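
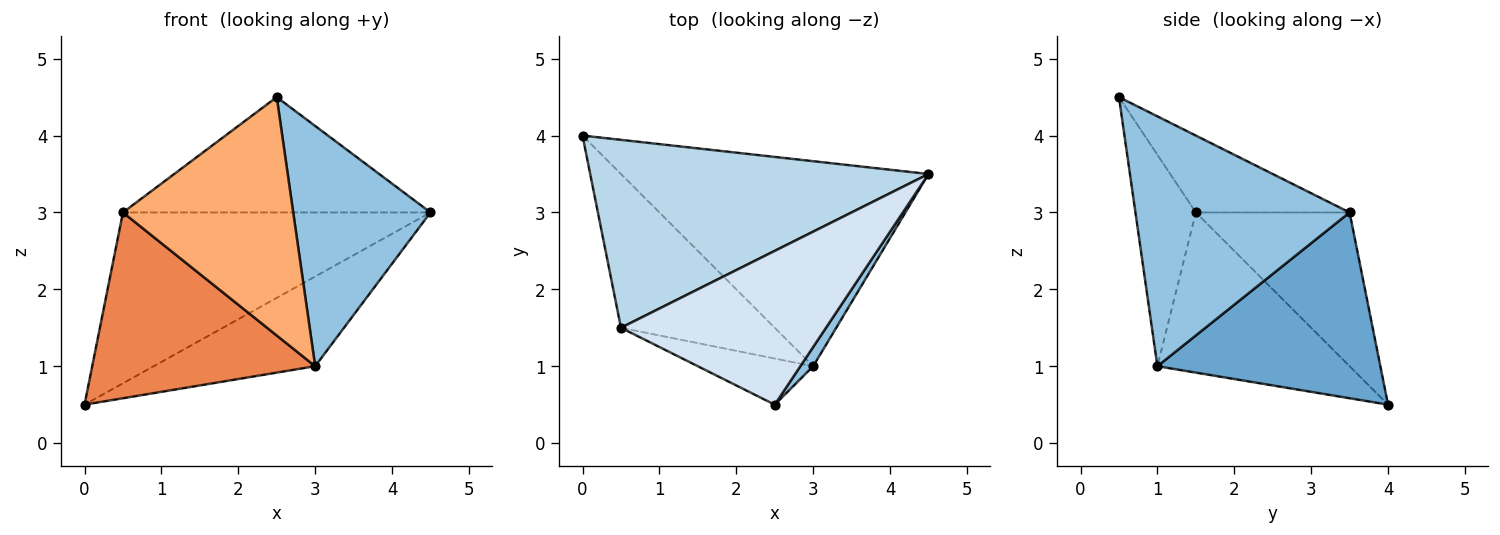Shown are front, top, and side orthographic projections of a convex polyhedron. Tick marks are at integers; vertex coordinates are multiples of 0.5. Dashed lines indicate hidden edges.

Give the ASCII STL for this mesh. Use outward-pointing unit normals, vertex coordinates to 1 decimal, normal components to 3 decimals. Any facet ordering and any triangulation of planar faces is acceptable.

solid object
 facet normal 0.484 0.351 -0.802
  outer loop
   vertex 3.0 1.0 1.0
   vertex 0.0 4.0 0.5
   vertex 4.5 3.5 3.0
  endloop
 endfacet
 facet normal 0.841 -0.539 0.043
  outer loop
   vertex 3.0 1.0 1.0
   vertex 4.5 3.5 3.0
   vertex 2.5 0.5 4.5
  endloop
 endfacet
 facet normal -0.319 0.638 0.701
  outer loop
   vertex 0.5 1.5 3.0
   vertex 4.5 3.5 3.0
   vertex 0.0 4.0 0.5
  endloop
 endfacet
 facet normal -0.287 0.575 0.766
  outer loop
   vertex 0.5 1.5 3.0
   vertex 2.5 0.5 4.5
   vertex 4.5 3.5 3.0
  endloop
 endfacet
 facet normal -0.553 -0.642 -0.531
  outer loop
   vertex 0.5 1.5 3.0
   vertex 0.0 4.0 0.5
   vertex 3.0 1.0 1.0
  endloop
 endfacet
 facet normal -0.329 -0.927 -0.179
  outer loop
   vertex 0.5 1.5 3.0
   vertex 3.0 1.0 1.0
   vertex 2.5 0.5 4.5
  endloop
 endfacet
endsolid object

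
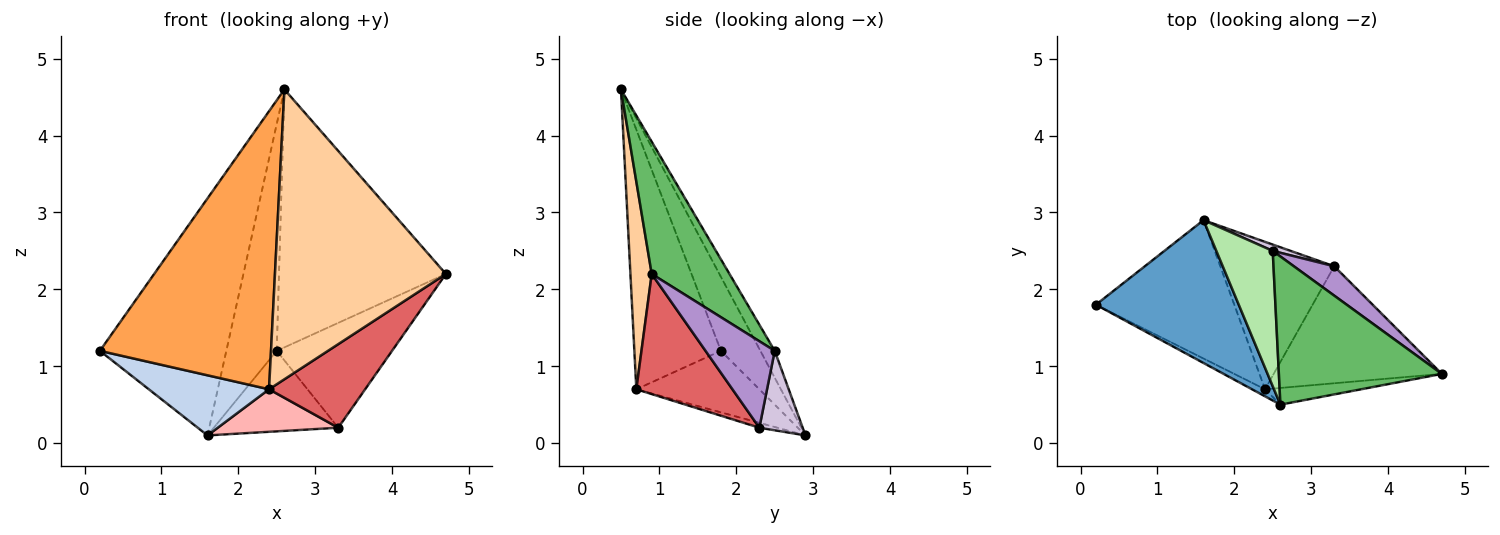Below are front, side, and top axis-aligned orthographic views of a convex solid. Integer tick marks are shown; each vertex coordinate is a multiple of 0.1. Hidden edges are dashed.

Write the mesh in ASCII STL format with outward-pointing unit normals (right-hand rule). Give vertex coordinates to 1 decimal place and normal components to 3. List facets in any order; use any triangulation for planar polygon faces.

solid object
 facet normal -0.258 0.827 0.499
  outer loop
   vertex 2.6 0.5 4.6
   vertex 1.6 2.9 0.1
   vertex 0.2 1.8 1.2
  endloop
 endfacet
 facet normal -0.377 -0.369 -0.849
  outer loop
   vertex 2.4 0.7 0.7
   vertex 0.2 1.8 1.2
   vertex 1.6 2.9 0.1
  endloop
 endfacet
 facet normal -0.451 -0.892 -0.023
  outer loop
   vertex 2.4 0.7 0.7
   vertex 2.6 0.5 4.6
   vertex 0.2 1.8 1.2
  endloop
 endfacet
 facet normal 0.123 -0.991 -0.057
  outer loop
   vertex 2.4 0.7 0.7
   vertex 4.7 0.9 2.2
   vertex 2.6 0.5 4.6
  endloop
 endfacet
 facet normal 0.375 0.804 0.462
  outer loop
   vertex 2.5 2.5 1.2
   vertex 2.6 0.5 4.6
   vertex 4.7 0.9 2.2
  endloop
 endfacet
 facet normal -0.238 0.834 0.498
  outer loop
   vertex 2.5 2.5 1.2
   vertex 1.6 2.9 0.1
   vertex 2.6 0.5 4.6
  endloop
 endfacet
 facet normal 0.503 -0.503 -0.704
  outer loop
   vertex 3.3 2.3 0.2
   vertex 4.7 0.9 2.2
   vertex 2.4 0.7 0.7
  endloop
 endfacet
 facet normal -0.041 -0.277 -0.960
  outer loop
   vertex 3.3 2.3 0.2
   vertex 2.4 0.7 0.7
   vertex 1.6 2.9 0.1
  endloop
 endfacet
 facet normal 0.500 0.834 0.233
  outer loop
   vertex 3.3 2.3 0.2
   vertex 2.5 2.5 1.2
   vertex 4.7 0.9 2.2
  endloop
 endfacet
 facet normal 0.328 0.942 0.074
  outer loop
   vertex 3.3 2.3 0.2
   vertex 1.6 2.9 0.1
   vertex 2.5 2.5 1.2
  endloop
 endfacet
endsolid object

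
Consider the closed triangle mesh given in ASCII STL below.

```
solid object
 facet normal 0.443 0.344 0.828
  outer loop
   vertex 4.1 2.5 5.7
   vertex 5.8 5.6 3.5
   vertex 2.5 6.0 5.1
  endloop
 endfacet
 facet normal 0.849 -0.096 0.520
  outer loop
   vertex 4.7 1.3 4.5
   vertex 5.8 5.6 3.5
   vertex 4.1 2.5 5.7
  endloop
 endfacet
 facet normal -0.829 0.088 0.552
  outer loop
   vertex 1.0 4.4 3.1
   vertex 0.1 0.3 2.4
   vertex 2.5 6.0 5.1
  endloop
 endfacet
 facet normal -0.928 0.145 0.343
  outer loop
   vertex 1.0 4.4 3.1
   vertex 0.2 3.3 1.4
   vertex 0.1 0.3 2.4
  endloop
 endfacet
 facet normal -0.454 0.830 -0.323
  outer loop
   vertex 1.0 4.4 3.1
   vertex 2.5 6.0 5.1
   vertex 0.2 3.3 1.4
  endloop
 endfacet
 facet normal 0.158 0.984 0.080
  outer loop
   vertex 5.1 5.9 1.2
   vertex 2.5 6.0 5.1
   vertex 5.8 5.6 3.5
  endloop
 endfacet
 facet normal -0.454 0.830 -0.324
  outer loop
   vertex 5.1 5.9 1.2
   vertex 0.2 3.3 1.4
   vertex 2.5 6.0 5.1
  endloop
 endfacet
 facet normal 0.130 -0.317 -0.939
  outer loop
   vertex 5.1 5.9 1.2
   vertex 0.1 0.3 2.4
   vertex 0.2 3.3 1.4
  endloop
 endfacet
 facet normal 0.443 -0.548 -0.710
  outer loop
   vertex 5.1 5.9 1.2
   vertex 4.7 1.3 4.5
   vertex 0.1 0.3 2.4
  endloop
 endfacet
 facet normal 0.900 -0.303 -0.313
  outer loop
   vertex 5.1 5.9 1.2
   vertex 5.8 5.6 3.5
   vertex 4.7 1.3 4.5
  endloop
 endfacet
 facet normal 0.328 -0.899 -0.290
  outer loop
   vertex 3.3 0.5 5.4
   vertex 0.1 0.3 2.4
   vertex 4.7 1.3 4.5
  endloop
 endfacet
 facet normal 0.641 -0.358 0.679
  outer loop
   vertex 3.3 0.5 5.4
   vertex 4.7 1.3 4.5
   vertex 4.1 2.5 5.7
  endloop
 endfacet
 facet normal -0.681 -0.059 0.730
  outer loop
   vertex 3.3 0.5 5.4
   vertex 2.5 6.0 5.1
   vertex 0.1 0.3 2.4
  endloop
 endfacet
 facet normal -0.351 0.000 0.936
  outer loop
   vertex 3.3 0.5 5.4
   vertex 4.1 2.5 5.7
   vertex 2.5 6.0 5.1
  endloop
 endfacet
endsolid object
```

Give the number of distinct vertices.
9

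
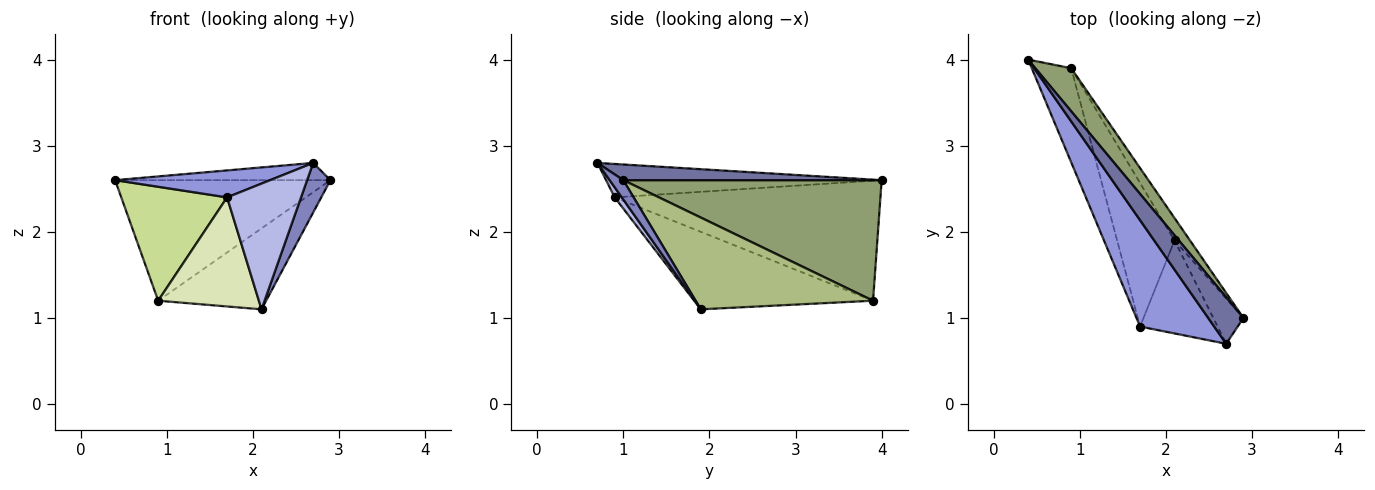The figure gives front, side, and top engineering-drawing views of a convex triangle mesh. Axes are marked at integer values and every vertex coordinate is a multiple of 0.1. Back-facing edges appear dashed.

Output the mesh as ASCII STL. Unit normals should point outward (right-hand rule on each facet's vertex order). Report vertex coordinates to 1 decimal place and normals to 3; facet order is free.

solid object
 facet normal 0.385 0.321 0.866
  outer loop
   vertex 2.7 0.7 2.8
   vertex 2.9 1.0 2.6
   vertex 0.4 4.0 2.6
  endloop
 endfacet
 facet normal 0.398 -0.678 -0.619
  outer loop
   vertex 2.1 1.9 1.1
   vertex 2.9 1.0 2.6
   vertex 2.7 0.7 2.8
  endloop
 endfacet
 facet normal -0.400 -0.225 0.888
  outer loop
   vertex 1.7 0.9 2.4
   vertex 2.7 0.7 2.8
   vertex 0.4 4.0 2.6
  endloop
 endfacet
 facet normal 0.077 -0.802 -0.593
  outer loop
   vertex 1.7 0.9 2.4
   vertex 2.1 1.9 1.1
   vertex 2.7 0.7 2.8
  endloop
 endfacet
 facet normal 0.749 0.624 0.223
  outer loop
   vertex 0.9 3.9 1.2
   vertex 0.4 4.0 2.6
   vertex 2.9 1.0 2.6
  endloop
 endfacet
 facet normal 0.846 0.514 -0.142
  outer loop
   vertex 0.9 3.9 1.2
   vertex 2.9 1.0 2.6
   vertex 2.1 1.9 1.1
  endloop
 endfacet
 facet normal -0.889 -0.354 -0.292
  outer loop
   vertex 0.9 3.9 1.2
   vertex 1.7 0.9 2.4
   vertex 0.4 4.0 2.6
  endloop
 endfacet
 facet normal -0.732 -0.412 -0.542
  outer loop
   vertex 0.9 3.9 1.2
   vertex 2.1 1.9 1.1
   vertex 1.7 0.9 2.4
  endloop
 endfacet
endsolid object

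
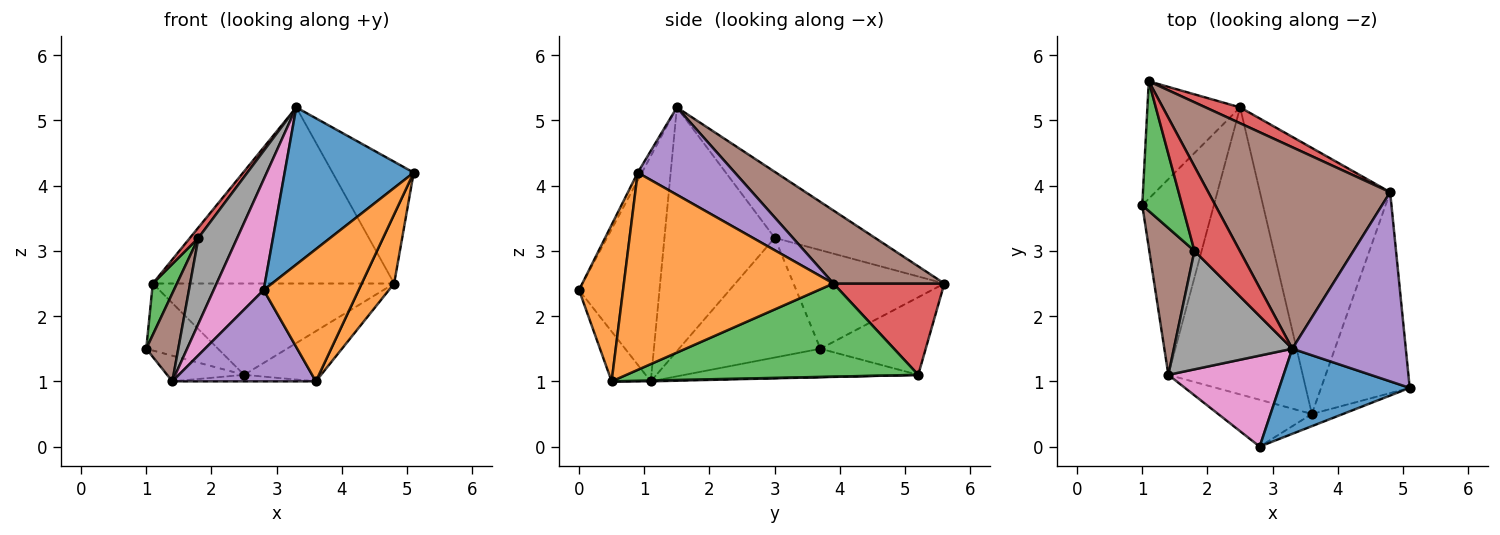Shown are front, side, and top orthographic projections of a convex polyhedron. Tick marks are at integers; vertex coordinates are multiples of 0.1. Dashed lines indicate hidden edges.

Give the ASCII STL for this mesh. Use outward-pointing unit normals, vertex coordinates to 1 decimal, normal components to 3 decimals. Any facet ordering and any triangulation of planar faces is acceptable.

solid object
 facet normal -0.029 -0.879 0.476
  outer loop
   vertex 3.3 1.5 5.2
   vertex 2.8 0.0 2.4
   vertex 5.1 0.9 4.2
  endloop
 endfacet
 facet normal 0.419 -0.904 -0.083
  outer loop
   vertex 3.6 0.5 1.0
   vertex 5.1 0.9 4.2
   vertex 2.8 0.0 2.4
  endloop
 endfacet
 facet normal -0.917 -0.147 0.371
  outer loop
   vertex 1.8 3.0 3.2
   vertex 1.1 5.6 2.5
   vertex 1.0 3.7 1.5
  endloop
 endfacet
 facet normal -0.822 -0.069 0.565
  outer loop
   vertex 1.8 3.0 3.2
   vertex 3.3 1.5 5.2
   vertex 1.1 5.6 2.5
  endloop
 endfacet
 facet normal -0.236 -0.865 -0.444
  outer loop
   vertex 1.4 1.1 1.0
   vertex 3.6 0.5 1.0
   vertex 2.8 0.0 2.4
  endloop
 endfacet
 facet normal -0.915 -0.207 0.345
  outer loop
   vertex 1.4 1.1 1.0
   vertex 1.8 3.0 3.2
   vertex 1.0 3.7 1.5
  endloop
 endfacet
 facet normal -0.779 -0.484 0.398
  outer loop
   vertex 1.4 1.1 1.0
   vertex 2.8 0.0 2.4
   vertex 3.3 1.5 5.2
  endloop
 endfacet
 facet normal -0.857 -0.302 0.417
  outer loop
   vertex 1.4 1.1 1.0
   vertex 3.3 1.5 5.2
   vertex 1.8 3.0 3.2
  endloop
 endfacet
 facet normal -0.588 0.401 -0.703
  outer loop
   vertex 2.5 5.2 1.1
   vertex 1.0 3.7 1.5
   vertex 1.1 5.6 2.5
  endloop
 endfacet
 facet normal -0.367 0.121 -0.922
  outer loop
   vertex 2.5 5.2 1.1
   vertex 1.4 1.1 1.0
   vertex 1.0 3.7 1.5
  endloop
 endfacet
 facet normal 0.006 0.023 -1.000
  outer loop
   vertex 2.5 5.2 1.1
   vertex 3.6 0.5 1.0
   vertex 1.4 1.1 1.0
  endloop
 endfacet
 facet normal 0.903 -0.140 -0.406
  outer loop
   vertex 4.8 3.9 2.5
   vertex 5.1 0.9 4.2
   vertex 3.6 0.5 1.0
  endloop
 endfacet
 facet normal 0.575 0.152 -0.804
  outer loop
   vertex 4.8 3.9 2.5
   vertex 3.6 0.5 1.0
   vertex 2.5 5.2 1.1
  endloop
 endfacet
 facet normal 0.412 0.898 0.156
  outer loop
   vertex 4.8 3.9 2.5
   vertex 2.5 5.2 1.1
   vertex 1.1 5.6 2.5
  endloop
 endfacet
 facet normal 0.544 0.454 0.706
  outer loop
   vertex 4.8 3.9 2.5
   vertex 3.3 1.5 5.2
   vertex 5.1 0.9 4.2
  endloop
 endfacet
 facet normal 0.289 0.630 0.721
  outer loop
   vertex 4.8 3.9 2.5
   vertex 1.1 5.6 2.5
   vertex 3.3 1.5 5.2
  endloop
 endfacet
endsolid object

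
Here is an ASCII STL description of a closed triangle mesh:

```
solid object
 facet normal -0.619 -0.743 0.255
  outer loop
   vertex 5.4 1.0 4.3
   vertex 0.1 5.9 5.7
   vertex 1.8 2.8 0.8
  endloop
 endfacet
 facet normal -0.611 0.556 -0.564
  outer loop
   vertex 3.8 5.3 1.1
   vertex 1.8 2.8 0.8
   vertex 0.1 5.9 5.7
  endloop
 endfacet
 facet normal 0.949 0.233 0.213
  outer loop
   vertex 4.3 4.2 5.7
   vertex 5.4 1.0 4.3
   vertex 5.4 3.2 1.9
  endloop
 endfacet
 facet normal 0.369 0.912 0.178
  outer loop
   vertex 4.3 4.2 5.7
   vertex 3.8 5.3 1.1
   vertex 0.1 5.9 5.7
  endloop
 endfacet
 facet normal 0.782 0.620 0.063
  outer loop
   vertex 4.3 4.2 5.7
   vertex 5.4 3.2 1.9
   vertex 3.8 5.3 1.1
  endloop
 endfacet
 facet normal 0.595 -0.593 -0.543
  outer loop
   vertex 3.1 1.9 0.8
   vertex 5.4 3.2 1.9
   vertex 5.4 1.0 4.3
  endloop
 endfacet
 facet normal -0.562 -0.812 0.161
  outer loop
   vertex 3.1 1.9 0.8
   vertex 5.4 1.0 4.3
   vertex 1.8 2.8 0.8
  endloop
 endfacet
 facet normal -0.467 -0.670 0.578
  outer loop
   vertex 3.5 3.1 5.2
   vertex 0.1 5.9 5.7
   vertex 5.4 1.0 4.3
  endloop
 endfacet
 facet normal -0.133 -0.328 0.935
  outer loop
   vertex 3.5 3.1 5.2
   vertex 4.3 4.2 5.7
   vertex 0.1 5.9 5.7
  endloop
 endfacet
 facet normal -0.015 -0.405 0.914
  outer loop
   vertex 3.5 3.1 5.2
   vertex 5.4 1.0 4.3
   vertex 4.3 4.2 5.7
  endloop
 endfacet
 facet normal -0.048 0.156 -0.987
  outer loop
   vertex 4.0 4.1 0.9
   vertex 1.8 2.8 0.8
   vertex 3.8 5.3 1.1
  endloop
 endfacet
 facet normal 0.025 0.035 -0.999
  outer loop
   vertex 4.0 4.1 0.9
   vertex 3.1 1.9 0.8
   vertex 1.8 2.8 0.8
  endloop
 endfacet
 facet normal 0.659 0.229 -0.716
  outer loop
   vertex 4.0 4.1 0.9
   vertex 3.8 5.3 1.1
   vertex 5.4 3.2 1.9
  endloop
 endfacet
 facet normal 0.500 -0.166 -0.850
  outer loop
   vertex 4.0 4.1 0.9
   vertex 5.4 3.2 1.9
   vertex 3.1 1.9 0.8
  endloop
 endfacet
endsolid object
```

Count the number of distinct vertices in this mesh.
9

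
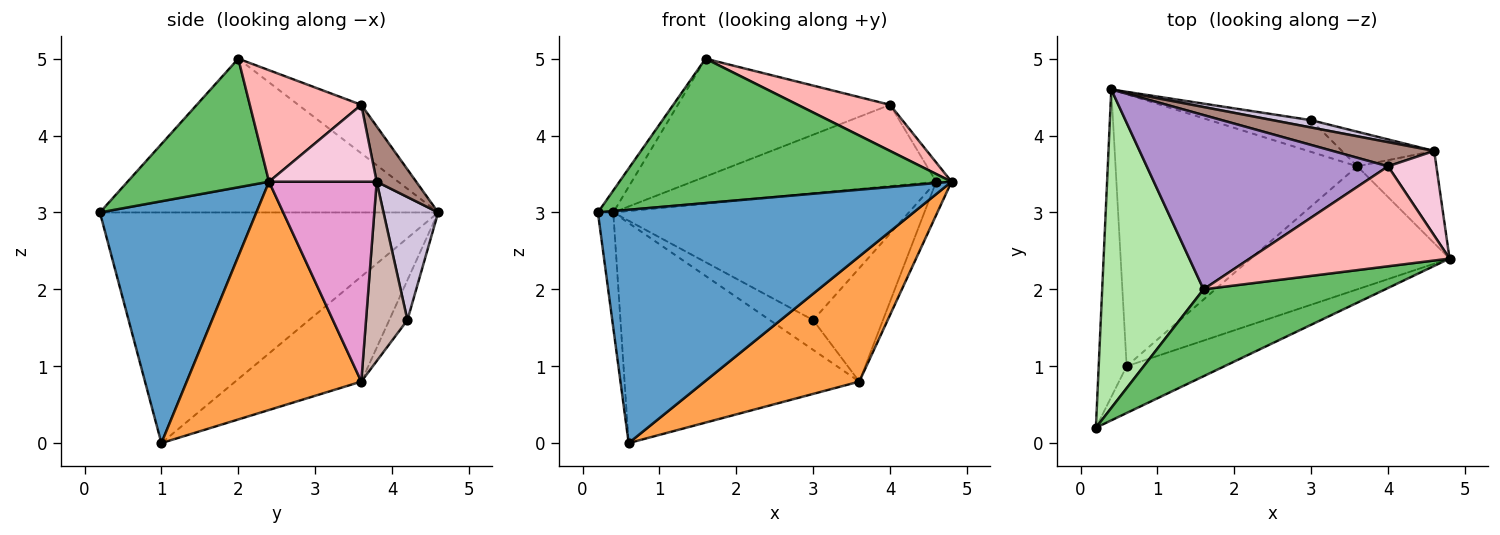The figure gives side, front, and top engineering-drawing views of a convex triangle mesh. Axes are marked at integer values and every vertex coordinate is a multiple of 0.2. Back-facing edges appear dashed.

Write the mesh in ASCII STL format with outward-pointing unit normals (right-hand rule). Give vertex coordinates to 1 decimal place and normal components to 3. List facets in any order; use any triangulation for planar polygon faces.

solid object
 facet normal 0.437 -0.882 -0.177
  outer loop
   vertex 0.6 1.0 0.0
   vertex 4.8 2.4 3.4
   vertex 0.2 0.2 3.0
  endloop
 endfacet
 facet normal -0.992 0.045 -0.120
  outer loop
   vertex 0.6 1.0 0.0
   vertex 0.2 0.2 3.0
   vertex 0.4 4.6 3.0
  endloop
 endfacet
 facet normal 0.627 -0.556 -0.546
  outer loop
   vertex 3.6 3.6 0.8
   vertex 4.8 2.4 3.4
   vertex 0.6 1.0 0.0
  endloop
 endfacet
 facet normal -0.320 0.596 -0.736
  outer loop
   vertex 3.6 3.6 0.8
   vertex 0.6 1.0 0.0
   vertex 0.4 4.6 3.0
  endloop
 endfacet
 facet normal 0.343 -0.805 0.484
  outer loop
   vertex 1.6 2.0 5.0
   vertex 0.2 0.2 3.0
   vertex 4.8 2.4 3.4
  endloop
 endfacet
 facet normal -0.834 0.038 0.550
  outer loop
   vertex 1.6 2.0 5.0
   vertex 0.4 4.6 3.0
   vertex 0.2 0.2 3.0
  endloop
 endfacet
 facet normal -0.276 0.658 -0.701
  outer loop
   vertex 3.0 4.2 1.6
   vertex 3.6 3.6 0.8
   vertex 0.4 4.6 3.0
  endloop
 endfacet
 facet normal 0.452 -0.374 0.810
  outer loop
   vertex 4.0 3.6 4.4
   vertex 1.6 2.0 5.0
   vertex 4.8 2.4 3.4
  endloop
 endfacet
 facet normal -0.164 0.553 0.817
  outer loop
   vertex 4.0 3.6 4.4
   vertex 0.4 4.6 3.0
   vertex 1.6 2.0 5.0
  endloop
 endfacet
 facet normal 0.182 0.982 0.057
  outer loop
   vertex 4.6 3.8 3.4
   vertex 3.0 4.2 1.6
   vertex 0.4 4.6 3.0
  endloop
 endfacet
 facet normal 0.154 0.947 0.282
  outer loop
   vertex 4.6 3.8 3.4
   vertex 0.4 4.6 3.0
   vertex 4.0 3.6 4.4
  endloop
 endfacet
 facet normal 0.493 0.832 -0.254
  outer loop
   vertex 4.6 3.8 3.4
   vertex 3.6 3.6 0.8
   vertex 3.0 4.2 1.6
  endloop
 endfacet
 facet normal 0.922 0.132 -0.365
  outer loop
   vertex 4.6 3.8 3.4
   vertex 4.8 2.4 3.4
   vertex 3.6 3.6 0.8
  endloop
 endfacet
 facet normal 0.841 0.120 0.528
  outer loop
   vertex 4.6 3.8 3.4
   vertex 4.0 3.6 4.4
   vertex 4.8 2.4 3.4
  endloop
 endfacet
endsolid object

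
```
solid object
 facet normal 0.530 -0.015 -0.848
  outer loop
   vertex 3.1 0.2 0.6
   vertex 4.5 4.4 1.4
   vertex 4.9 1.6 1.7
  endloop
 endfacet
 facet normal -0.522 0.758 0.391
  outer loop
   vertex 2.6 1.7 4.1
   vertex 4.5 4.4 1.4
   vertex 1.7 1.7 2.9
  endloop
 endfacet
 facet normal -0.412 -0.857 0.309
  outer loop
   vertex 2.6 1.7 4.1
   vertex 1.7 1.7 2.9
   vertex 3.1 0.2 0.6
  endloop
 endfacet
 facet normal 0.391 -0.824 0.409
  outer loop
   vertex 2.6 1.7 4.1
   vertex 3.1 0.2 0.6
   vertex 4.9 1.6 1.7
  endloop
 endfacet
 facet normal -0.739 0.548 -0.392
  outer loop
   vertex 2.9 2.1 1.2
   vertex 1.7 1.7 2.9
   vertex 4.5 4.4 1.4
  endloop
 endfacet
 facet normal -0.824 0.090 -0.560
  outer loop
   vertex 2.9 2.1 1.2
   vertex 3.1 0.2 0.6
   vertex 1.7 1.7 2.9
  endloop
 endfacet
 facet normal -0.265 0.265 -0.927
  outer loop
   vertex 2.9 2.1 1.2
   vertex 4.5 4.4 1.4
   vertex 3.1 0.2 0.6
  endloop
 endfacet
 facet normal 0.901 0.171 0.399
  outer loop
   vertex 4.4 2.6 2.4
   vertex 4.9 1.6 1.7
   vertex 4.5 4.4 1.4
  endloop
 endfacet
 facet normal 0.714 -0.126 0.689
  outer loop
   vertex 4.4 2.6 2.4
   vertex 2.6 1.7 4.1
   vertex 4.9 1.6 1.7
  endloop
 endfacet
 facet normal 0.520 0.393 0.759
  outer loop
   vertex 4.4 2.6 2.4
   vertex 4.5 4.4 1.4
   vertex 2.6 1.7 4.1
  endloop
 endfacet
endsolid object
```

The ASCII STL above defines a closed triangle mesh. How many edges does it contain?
15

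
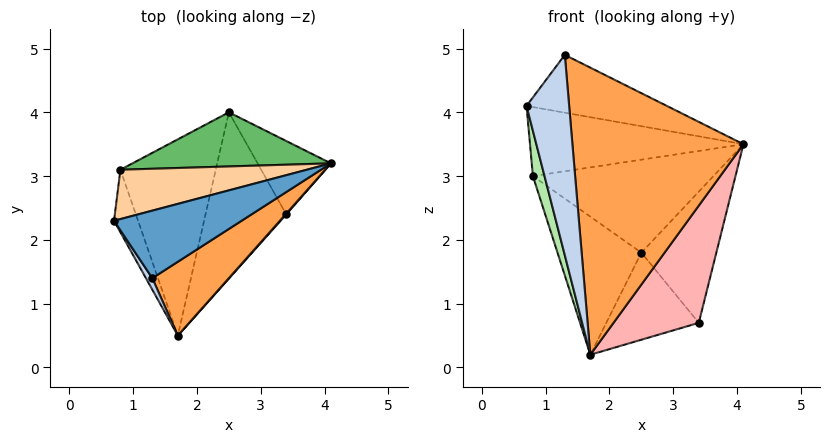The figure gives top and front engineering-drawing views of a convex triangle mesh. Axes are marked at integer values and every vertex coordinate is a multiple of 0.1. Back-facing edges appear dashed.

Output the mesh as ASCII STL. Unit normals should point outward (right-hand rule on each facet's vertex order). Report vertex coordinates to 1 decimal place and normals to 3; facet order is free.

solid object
 facet normal -0.038 0.650 0.759
  outer loop
   vertex 1.3 1.4 4.9
   vertex 4.1 3.2 3.5
   vertex 0.7 2.3 4.1
  endloop
 endfacet
 facet normal -0.844 -0.535 0.031
  outer loop
   vertex 1.3 1.4 4.9
   vertex 0.7 2.3 4.1
   vertex 1.7 0.5 0.2
  endloop
 endfacet
 facet normal 0.599 -0.776 0.200
  outer loop
   vertex 1.3 1.4 4.9
   vertex 1.7 0.5 0.2
   vertex 4.1 3.2 3.5
  endloop
 endfacet
 facet normal -0.112 0.808 0.578
  outer loop
   vertex 0.8 3.1 3.0
   vertex 0.7 2.3 4.1
   vertex 4.1 3.2 3.5
  endloop
 endfacet
 facet normal -0.102 0.860 0.500
  outer loop
   vertex 0.8 3.1 3.0
   vertex 4.1 3.2 3.5
   vertex 2.5 4.0 1.8
  endloop
 endfacet
 facet normal -0.973 -0.135 -0.187
  outer loop
   vertex 0.8 3.1 3.0
   vertex 1.7 0.5 0.2
   vertex 0.7 2.3 4.1
  endloop
 endfacet
 facet normal -0.661 0.432 -0.613
  outer loop
   vertex 0.8 3.1 3.0
   vertex 2.5 4.0 1.8
   vertex 1.7 0.5 0.2
  endloop
 endfacet
 facet normal 0.745 -0.667 0.005
  outer loop
   vertex 3.4 2.4 0.7
   vertex 4.1 3.2 3.5
   vertex 1.7 0.5 0.2
  endloop
 endfacet
 facet normal 0.691 0.631 -0.353
  outer loop
   vertex 3.4 2.4 0.7
   vertex 2.5 4.0 1.8
   vertex 4.1 3.2 3.5
  endloop
 endfacet
 facet normal -0.250 0.449 -0.858
  outer loop
   vertex 3.4 2.4 0.7
   vertex 1.7 0.5 0.2
   vertex 2.5 4.0 1.8
  endloop
 endfacet
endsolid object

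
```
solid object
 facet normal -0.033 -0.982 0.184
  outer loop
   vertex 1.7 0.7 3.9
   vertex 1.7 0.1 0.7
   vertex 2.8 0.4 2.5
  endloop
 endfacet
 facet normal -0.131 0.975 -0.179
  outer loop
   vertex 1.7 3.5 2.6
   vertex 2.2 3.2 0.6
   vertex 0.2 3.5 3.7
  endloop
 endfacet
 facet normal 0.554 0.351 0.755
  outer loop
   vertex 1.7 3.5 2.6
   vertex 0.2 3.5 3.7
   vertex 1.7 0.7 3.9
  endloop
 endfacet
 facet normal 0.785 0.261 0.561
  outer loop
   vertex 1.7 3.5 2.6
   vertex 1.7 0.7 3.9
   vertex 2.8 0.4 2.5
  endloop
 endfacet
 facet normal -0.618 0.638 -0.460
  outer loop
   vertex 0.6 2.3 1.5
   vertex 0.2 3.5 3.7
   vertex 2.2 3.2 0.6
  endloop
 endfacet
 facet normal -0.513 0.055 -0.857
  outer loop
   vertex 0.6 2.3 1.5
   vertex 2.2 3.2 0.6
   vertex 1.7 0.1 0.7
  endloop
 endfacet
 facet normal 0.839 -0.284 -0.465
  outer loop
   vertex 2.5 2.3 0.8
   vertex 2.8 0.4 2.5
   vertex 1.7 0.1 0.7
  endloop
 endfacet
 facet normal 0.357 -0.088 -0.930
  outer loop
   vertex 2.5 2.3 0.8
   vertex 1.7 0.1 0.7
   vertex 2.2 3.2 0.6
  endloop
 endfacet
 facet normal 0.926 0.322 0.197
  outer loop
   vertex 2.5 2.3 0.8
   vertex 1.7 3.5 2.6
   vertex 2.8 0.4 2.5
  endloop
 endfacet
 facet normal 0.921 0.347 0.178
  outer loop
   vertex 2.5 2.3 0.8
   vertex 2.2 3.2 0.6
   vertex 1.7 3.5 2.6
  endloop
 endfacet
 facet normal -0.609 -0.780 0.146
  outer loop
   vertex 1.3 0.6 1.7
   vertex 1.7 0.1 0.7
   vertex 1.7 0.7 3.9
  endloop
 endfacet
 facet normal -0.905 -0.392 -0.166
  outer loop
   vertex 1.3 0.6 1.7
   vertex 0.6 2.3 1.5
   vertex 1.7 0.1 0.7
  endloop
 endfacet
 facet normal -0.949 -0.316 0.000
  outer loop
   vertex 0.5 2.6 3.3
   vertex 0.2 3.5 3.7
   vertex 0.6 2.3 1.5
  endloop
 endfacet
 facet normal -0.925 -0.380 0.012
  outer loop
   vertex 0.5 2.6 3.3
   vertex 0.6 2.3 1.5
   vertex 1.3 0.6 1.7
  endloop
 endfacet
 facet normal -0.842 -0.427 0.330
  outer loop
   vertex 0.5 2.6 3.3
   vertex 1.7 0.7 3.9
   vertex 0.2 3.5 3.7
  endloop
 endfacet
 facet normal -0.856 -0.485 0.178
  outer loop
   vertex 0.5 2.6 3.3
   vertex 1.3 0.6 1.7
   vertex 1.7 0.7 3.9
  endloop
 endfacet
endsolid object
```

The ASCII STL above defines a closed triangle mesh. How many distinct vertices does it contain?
10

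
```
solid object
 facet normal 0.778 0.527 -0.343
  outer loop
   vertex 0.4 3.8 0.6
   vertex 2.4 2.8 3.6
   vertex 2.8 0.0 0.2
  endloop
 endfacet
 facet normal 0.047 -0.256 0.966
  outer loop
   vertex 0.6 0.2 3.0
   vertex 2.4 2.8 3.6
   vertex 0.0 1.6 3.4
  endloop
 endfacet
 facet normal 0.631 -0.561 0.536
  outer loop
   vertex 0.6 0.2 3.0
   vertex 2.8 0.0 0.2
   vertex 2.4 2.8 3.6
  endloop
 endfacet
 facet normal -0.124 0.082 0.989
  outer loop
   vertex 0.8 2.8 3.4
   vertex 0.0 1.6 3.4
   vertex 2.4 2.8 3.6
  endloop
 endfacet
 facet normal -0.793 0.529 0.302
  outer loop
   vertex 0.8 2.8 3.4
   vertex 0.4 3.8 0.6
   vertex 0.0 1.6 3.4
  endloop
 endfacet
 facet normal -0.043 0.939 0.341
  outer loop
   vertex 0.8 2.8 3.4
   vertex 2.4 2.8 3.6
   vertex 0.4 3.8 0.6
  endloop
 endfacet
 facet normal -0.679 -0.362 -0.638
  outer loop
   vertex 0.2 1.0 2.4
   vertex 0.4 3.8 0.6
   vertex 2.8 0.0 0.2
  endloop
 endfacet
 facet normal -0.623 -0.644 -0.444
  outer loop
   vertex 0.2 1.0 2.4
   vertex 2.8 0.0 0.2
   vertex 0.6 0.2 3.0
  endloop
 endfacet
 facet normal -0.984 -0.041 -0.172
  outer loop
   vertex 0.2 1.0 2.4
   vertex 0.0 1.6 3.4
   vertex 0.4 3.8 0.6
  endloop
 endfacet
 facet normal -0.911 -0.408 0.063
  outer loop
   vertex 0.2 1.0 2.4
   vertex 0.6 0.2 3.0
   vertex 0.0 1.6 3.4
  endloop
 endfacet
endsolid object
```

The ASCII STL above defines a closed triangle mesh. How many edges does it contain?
15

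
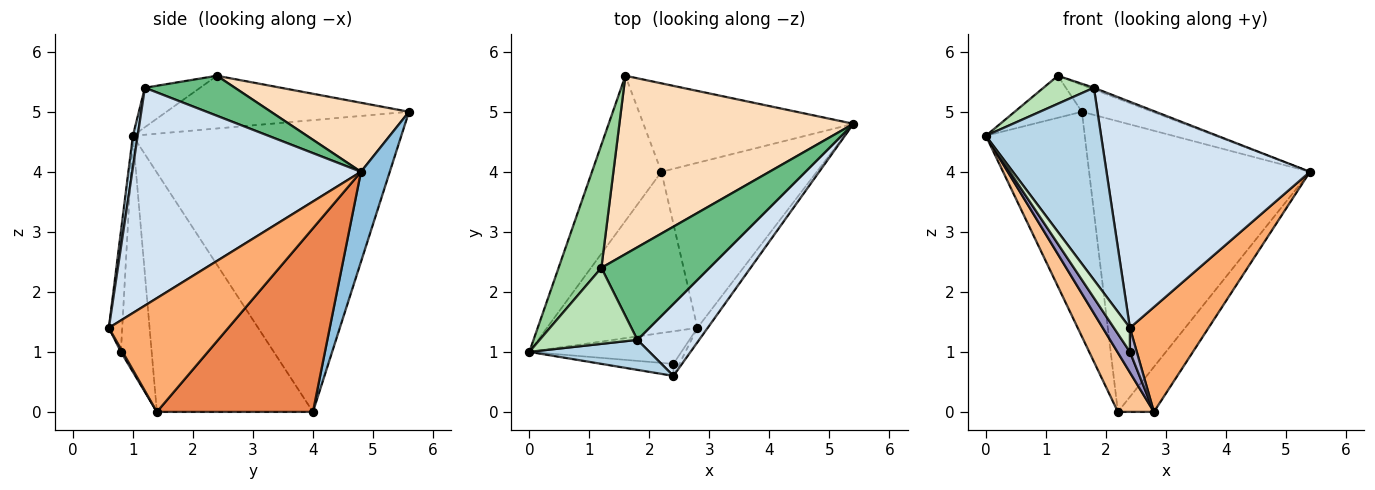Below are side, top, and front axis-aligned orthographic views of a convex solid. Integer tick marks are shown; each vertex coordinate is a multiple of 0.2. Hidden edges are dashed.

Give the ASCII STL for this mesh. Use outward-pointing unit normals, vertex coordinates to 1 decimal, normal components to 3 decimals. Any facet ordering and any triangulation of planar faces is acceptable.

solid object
 facet normal -0.916 0.337 -0.218
  outer loop
   vertex 2.2 4.0 0.0
   vertex 0.0 1.0 4.6
   vertex 1.6 5.6 5.0
  endloop
 endfacet
 facet normal 0.124 0.949 -0.289
  outer loop
   vertex 2.2 4.0 0.0
   vertex 1.6 5.6 5.0
   vertex 5.4 4.8 4.0
  endloop
 endfacet
 facet normal 0.041 -0.987 0.154
  outer loop
   vertex 1.8 1.2 5.4
   vertex 0.0 1.0 4.6
   vertex 2.4 0.6 1.4
  endloop
 endfacet
 facet normal 0.731 -0.650 0.207
  outer loop
   vertex 1.8 1.2 5.4
   vertex 2.4 0.6 1.4
   vertex 5.4 4.8 4.0
  endloop
 endfacet
 facet normal 0.752 0.173 -0.636
  outer loop
   vertex 2.8 1.4 0.0
   vertex 2.2 4.0 0.0
   vertex 5.4 4.8 4.0
  endloop
 endfacet
 facet normal 0.833 -0.548 -0.075
  outer loop
   vertex 2.8 1.4 0.0
   vertex 5.4 4.8 4.0
   vertex 2.4 0.6 1.4
  endloop
 endfacet
 facet normal -0.831 -0.192 -0.522
  outer loop
   vertex 2.8 1.4 0.0
   vertex 0.0 1.0 4.6
   vertex 2.2 4.0 0.0
  endloop
 endfacet
 facet normal 0.280 0.143 0.949
  outer loop
   vertex 1.2 2.4 5.6
   vertex 5.4 4.8 4.0
   vertex 1.6 5.6 5.0
  endloop
 endfacet
 facet normal 0.347 0.017 0.938
  outer loop
   vertex 1.2 2.4 5.6
   vertex 1.8 1.2 5.4
   vertex 5.4 4.8 4.0
  endloop
 endfacet
 facet normal -0.759 0.210 0.616
  outer loop
   vertex 1.2 2.4 5.6
   vertex 1.6 5.6 5.0
   vertex 0.0 1.0 4.6
  endloop
 endfacet
 facet normal -0.354 -0.323 0.878
  outer loop
   vertex 1.2 2.4 5.6
   vertex 0.0 1.0 4.6
   vertex 1.8 1.2 5.4
  endloop
 endfacet
 facet normal -0.598 -0.717 -0.359
  outer loop
   vertex 2.4 0.8 1.0
   vertex 2.4 0.6 1.4
   vertex 0.0 1.0 4.6
  endloop
 endfacet
 facet normal -0.795 -0.324 -0.512
  outer loop
   vertex 2.4 0.8 1.0
   vertex 0.0 1.0 4.6
   vertex 2.8 1.4 0.0
  endloop
 endfacet
 facet normal 0.218 -0.873 -0.436
  outer loop
   vertex 2.4 0.8 1.0
   vertex 2.8 1.4 0.0
   vertex 2.4 0.6 1.4
  endloop
 endfacet
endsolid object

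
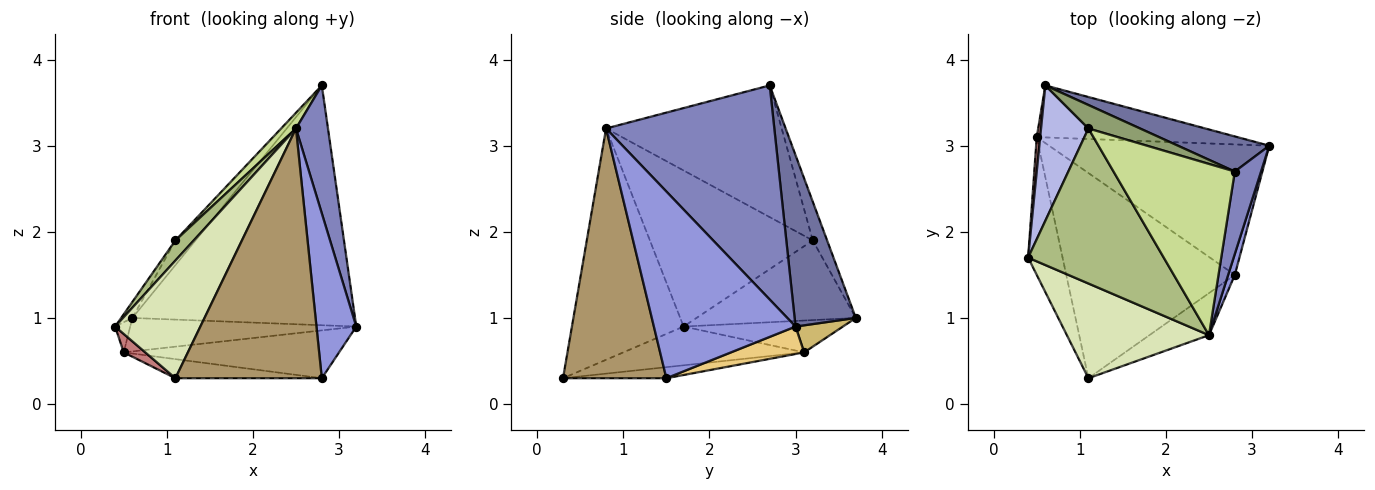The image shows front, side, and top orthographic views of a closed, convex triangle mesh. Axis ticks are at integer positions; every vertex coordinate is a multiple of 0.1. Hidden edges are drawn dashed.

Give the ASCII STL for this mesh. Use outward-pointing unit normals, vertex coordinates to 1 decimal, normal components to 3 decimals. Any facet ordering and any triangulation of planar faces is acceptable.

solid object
 facet normal 0.262 0.955 0.140
  outer loop
   vertex 2.8 2.7 3.7
   vertex 3.2 3.0 0.9
   vertex 0.6 3.7 1.0
  endloop
 endfacet
 facet normal 0.975 -0.185 0.119
  outer loop
   vertex 2.5 0.8 3.2
   vertex 3.2 3.0 0.9
   vertex 2.8 2.7 3.7
  endloop
 endfacet
 facet normal 0.962 -0.270 0.034
  outer loop
   vertex 2.8 1.5 0.3
   vertex 3.2 3.0 0.9
   vertex 2.5 0.8 3.2
  endloop
 endfacet
 facet normal -0.858 0.060 0.510
  outer loop
   vertex 1.1 3.2 1.9
   vertex 0.6 3.7 1.0
   vertex 0.4 1.7 0.9
  endloop
 endfacet
 facet normal -0.459 0.643 0.613
  outer loop
   vertex 1.1 3.2 1.9
   vertex 2.8 2.7 3.7
   vertex 0.6 3.7 1.0
  endloop
 endfacet
 facet normal -0.752 -0.085 0.654
  outer loop
   vertex 1.1 3.2 1.9
   vertex 0.4 1.7 0.9
   vertex 2.5 0.8 3.2
  endloop
 endfacet
 facet normal -0.734 -0.062 0.676
  outer loop
   vertex 1.1 3.2 1.9
   vertex 2.5 0.8 3.2
   vertex 2.8 2.7 3.7
  endloop
 endfacet
 facet normal -0.714 -0.545 0.439
  outer loop
   vertex 1.1 0.3 0.3
   vertex 2.5 0.8 3.2
   vertex 0.4 1.7 0.9
  endloop
 endfacet
 facet normal 0.571 -0.809 -0.136
  outer loop
   vertex 1.1 0.3 0.3
   vertex 2.8 1.5 0.3
   vertex 2.5 0.8 3.2
  endloop
 endfacet
 facet normal 0.113 0.538 -0.835
  outer loop
   vertex 0.5 3.1 0.6
   vertex 0.6 3.7 1.0
   vertex 3.2 3.0 0.9
  endloop
 endfacet
 facet normal 0.116 0.342 -0.932
  outer loop
   vertex 0.5 3.1 0.6
   vertex 3.2 3.0 0.9
   vertex 2.8 1.5 0.3
  endloop
 endfacet
 facet normal -0.065 0.092 -0.994
  outer loop
   vertex 0.5 3.1 0.6
   vertex 2.8 1.5 0.3
   vertex 1.1 0.3 0.3
  endloop
 endfacet
 facet normal -0.990 0.094 0.107
  outer loop
   vertex 0.5 3.1 0.6
   vertex 0.4 1.7 0.9
   vertex 0.6 3.7 1.0
  endloop
 endfacet
 facet normal -0.744 -0.089 -0.662
  outer loop
   vertex 0.5 3.1 0.6
   vertex 1.1 0.3 0.3
   vertex 0.4 1.7 0.9
  endloop
 endfacet
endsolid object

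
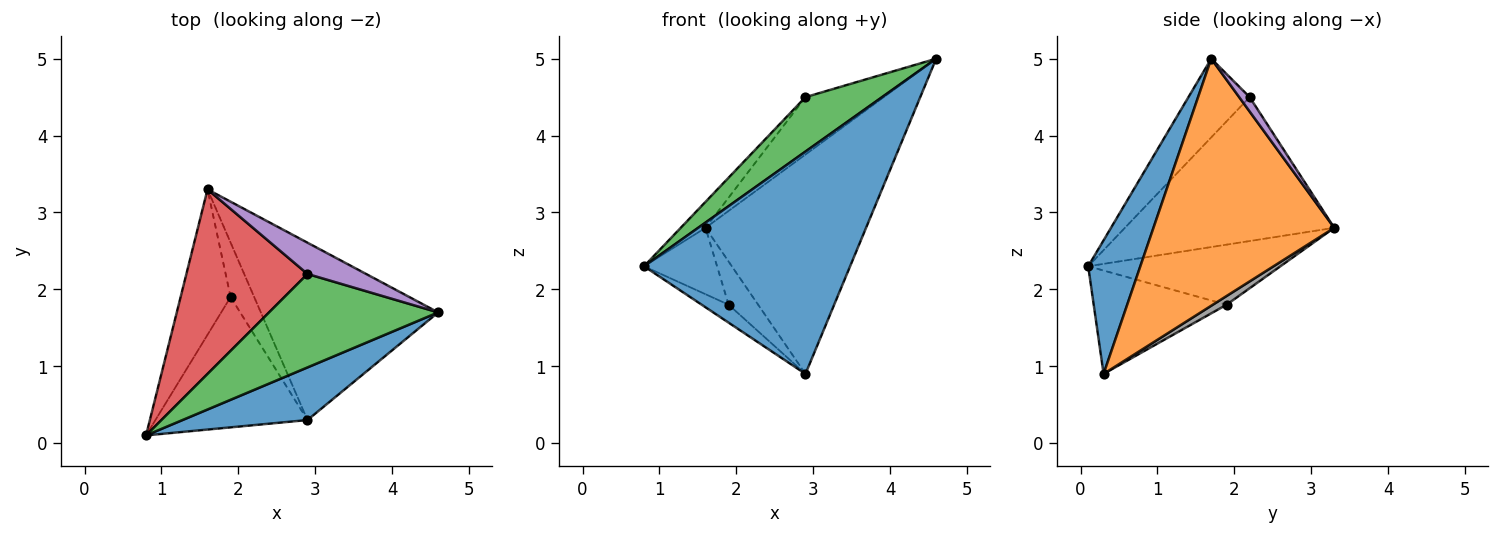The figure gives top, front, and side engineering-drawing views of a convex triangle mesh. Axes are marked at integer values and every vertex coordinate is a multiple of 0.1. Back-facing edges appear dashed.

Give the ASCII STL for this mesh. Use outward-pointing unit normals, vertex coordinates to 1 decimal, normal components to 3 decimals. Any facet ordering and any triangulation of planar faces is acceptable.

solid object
 facet normal 0.239 -0.945 0.224
  outer loop
   vertex 2.9 0.3 0.9
   vertex 4.6 1.7 5.0
   vertex 0.8 0.1 2.3
  endloop
 endfacet
 facet normal 0.659 0.585 -0.473
  outer loop
   vertex 2.9 0.3 0.9
   vertex 1.6 3.3 2.8
   vertex 4.6 1.7 5.0
  endloop
 endfacet
 facet normal -0.373 -0.467 0.802
  outer loop
   vertex 2.9 2.2 4.5
   vertex 0.8 0.1 2.3
   vertex 4.6 1.7 5.0
  endloop
 endfacet
 facet normal -0.762 0.090 0.641
  outer loop
   vertex 2.9 2.2 4.5
   vertex 1.6 3.3 2.8
   vertex 0.8 0.1 2.3
  endloop
 endfacet
 facet normal 0.117 0.872 0.475
  outer loop
   vertex 2.9 2.2 4.5
   vertex 4.6 1.7 5.0
   vertex 1.6 3.3 2.8
  endloop
 endfacet
 facet normal -0.738 0.280 -0.614
  outer loop
   vertex 1.9 1.9 1.8
   vertex 0.8 0.1 2.3
   vertex 1.6 3.3 2.8
  endloop
 endfacet
 facet normal -0.559 0.113 -0.822
  outer loop
   vertex 1.9 1.9 1.8
   vertex 2.9 0.3 0.9
   vertex 0.8 0.1 2.3
  endloop
 endfacet
 facet normal 0.278 0.597 -0.752
  outer loop
   vertex 1.9 1.9 1.8
   vertex 1.6 3.3 2.8
   vertex 2.9 0.3 0.9
  endloop
 endfacet
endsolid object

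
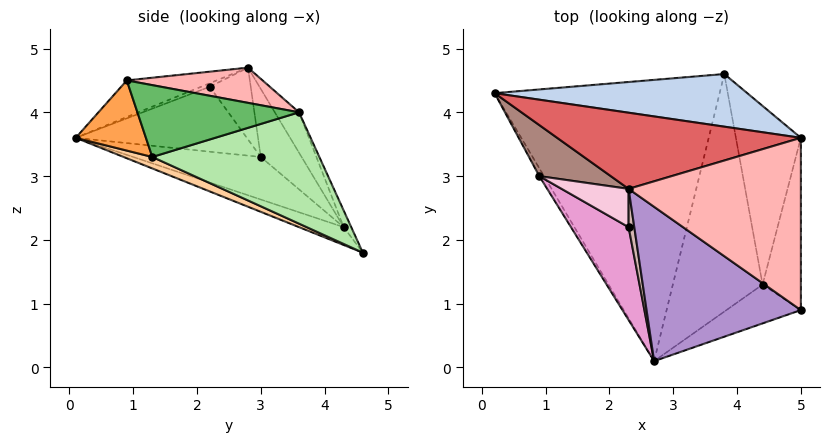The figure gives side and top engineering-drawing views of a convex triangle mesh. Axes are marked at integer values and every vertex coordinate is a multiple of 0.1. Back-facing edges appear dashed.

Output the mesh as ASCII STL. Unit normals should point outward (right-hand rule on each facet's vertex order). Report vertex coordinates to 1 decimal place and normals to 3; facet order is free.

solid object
 facet normal -0.074 -0.355 -0.932
  outer loop
   vertex 2.7 0.1 3.6
   vertex 0.2 4.3 2.2
   vertex 3.8 4.6 1.8
  endloop
 endfacet
 facet normal -0.028 0.904 0.426
  outer loop
   vertex 5.0 3.6 4.0
   vertex 3.8 4.6 1.8
   vertex 0.2 4.3 2.2
  endloop
 endfacet
 facet normal 0.449 -0.756 -0.477
  outer loop
   vertex 4.4 1.3 3.3
   vertex 5.0 0.9 4.5
   vertex 2.7 0.1 3.6
  endloop
 endfacet
 facet normal 0.117 -0.393 -0.912
  outer loop
   vertex 4.4 1.3 3.3
   vertex 2.7 0.1 3.6
   vertex 3.8 4.6 1.8
  endloop
 endfacet
 facet normal 0.879 -0.087 -0.469
  outer loop
   vertex 4.4 1.3 3.3
   vertex 5.0 3.6 4.0
   vertex 5.0 0.9 4.5
  endloop
 endfacet
 facet normal 0.862 -0.072 -0.503
  outer loop
   vertex 4.4 1.3 3.3
   vertex 3.8 4.6 1.8
   vertex 5.0 3.6 4.0
  endloop
 endfacet
 facet normal -0.094 0.817 0.569
  outer loop
   vertex 2.3 2.8 4.7
   vertex 5.0 3.6 4.0
   vertex 0.2 4.3 2.2
  endloop
 endfacet
 facet normal 0.197 0.179 0.964
  outer loop
   vertex 2.3 2.8 4.7
   vertex 5.0 0.9 4.5
   vertex 5.0 3.6 4.0
  endloop
 endfacet
 facet normal -0.212 -0.395 0.894
  outer loop
   vertex 2.3 2.8 4.7
   vertex 2.7 0.1 3.6
   vertex 5.0 0.9 4.5
  endloop
 endfacet
 facet normal -0.842 -0.532 -0.093
  outer loop
   vertex 0.9 3.0 3.3
   vertex 0.2 4.3 2.2
   vertex 2.7 0.1 3.6
  endloop
 endfacet
 facet normal -0.670 0.235 0.704
  outer loop
   vertex 0.9 3.0 3.3
   vertex 2.3 2.8 4.7
   vertex 0.2 4.3 2.2
  endloop
 endfacet
 facet normal -0.488 -0.390 0.781
  outer loop
   vertex 2.3 2.2 4.4
   vertex 2.7 0.1 3.6
   vertex 2.3 2.8 4.7
  endloop
 endfacet
 facet normal -0.695 -0.368 0.618
  outer loop
   vertex 2.3 2.2 4.4
   vertex 0.9 3.0 3.3
   vertex 2.7 0.1 3.6
  endloop
 endfacet
 facet normal -0.692 -0.323 0.646
  outer loop
   vertex 2.3 2.2 4.4
   vertex 2.3 2.8 4.7
   vertex 0.9 3.0 3.3
  endloop
 endfacet
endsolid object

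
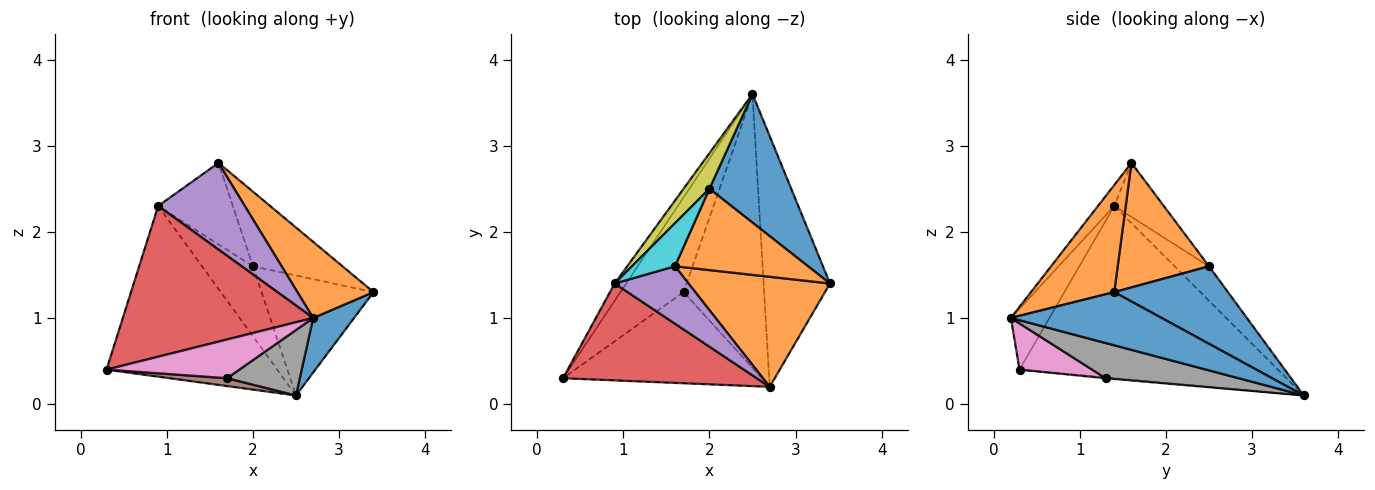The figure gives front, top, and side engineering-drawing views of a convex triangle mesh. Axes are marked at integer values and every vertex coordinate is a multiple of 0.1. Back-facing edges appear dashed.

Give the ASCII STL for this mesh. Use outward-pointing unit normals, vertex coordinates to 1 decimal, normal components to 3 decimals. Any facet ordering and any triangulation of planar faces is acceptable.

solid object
 facet normal 0.617 -0.167 -0.769
  outer loop
   vertex 2.7 0.2 1.0
   vertex 2.5 3.6 0.1
   vertex 3.4 1.4 1.3
  endloop
 endfacet
 facet normal 0.528 -0.483 0.698
  outer loop
   vertex 2.7 0.2 1.0
   vertex 3.4 1.4 1.3
   vertex 1.6 1.6 2.8
  endloop
 endfacet
 facet normal -0.833 0.550 -0.056
  outer loop
   vertex 0.9 1.4 2.3
   vertex 2.5 3.6 0.1
   vertex 0.3 0.3 0.4
  endloop
 endfacet
 facet normal -0.168 -0.829 0.533
  outer loop
   vertex 0.9 1.4 2.3
   vertex 0.3 0.3 0.4
   vertex 2.7 0.2 1.0
  endloop
 endfacet
 facet normal -0.155 -0.823 0.546
  outer loop
   vertex 0.9 1.4 2.3
   vertex 2.7 0.2 1.0
   vertex 1.6 1.6 2.8
  endloop
 endfacet
 facet normal -0.012 -0.082 -0.997
  outer loop
   vertex 1.7 1.3 0.3
   vertex 0.3 0.3 0.4
   vertex 2.5 3.6 0.1
  endloop
 endfacet
 facet normal 0.209 -0.383 -0.900
  outer loop
   vertex 1.7 1.3 0.3
   vertex 2.7 0.2 1.0
   vertex 0.3 0.3 0.4
  endloop
 endfacet
 facet normal 0.391 -0.214 -0.895
  outer loop
   vertex 1.7 1.3 0.3
   vertex 2.5 3.6 0.1
   vertex 2.7 0.2 1.0
  endloop
 endfacet
 facet normal -0.517 0.763 0.388
  outer loop
   vertex 2.0 2.5 1.6
   vertex 2.5 3.6 0.1
   vertex 0.9 1.4 2.3
  endloop
 endfacet
 facet normal -0.506 0.763 0.403
  outer loop
   vertex 2.0 2.5 1.6
   vertex 0.9 1.4 2.3
   vertex 1.6 1.6 2.8
  endloop
 endfacet
 facet normal 0.569 0.561 0.601
  outer loop
   vertex 2.0 2.5 1.6
   vertex 3.4 1.4 1.3
   vertex 2.5 3.6 0.1
  endloop
 endfacet
 facet normal 0.567 0.557 0.607
  outer loop
   vertex 2.0 2.5 1.6
   vertex 1.6 1.6 2.8
   vertex 3.4 1.4 1.3
  endloop
 endfacet
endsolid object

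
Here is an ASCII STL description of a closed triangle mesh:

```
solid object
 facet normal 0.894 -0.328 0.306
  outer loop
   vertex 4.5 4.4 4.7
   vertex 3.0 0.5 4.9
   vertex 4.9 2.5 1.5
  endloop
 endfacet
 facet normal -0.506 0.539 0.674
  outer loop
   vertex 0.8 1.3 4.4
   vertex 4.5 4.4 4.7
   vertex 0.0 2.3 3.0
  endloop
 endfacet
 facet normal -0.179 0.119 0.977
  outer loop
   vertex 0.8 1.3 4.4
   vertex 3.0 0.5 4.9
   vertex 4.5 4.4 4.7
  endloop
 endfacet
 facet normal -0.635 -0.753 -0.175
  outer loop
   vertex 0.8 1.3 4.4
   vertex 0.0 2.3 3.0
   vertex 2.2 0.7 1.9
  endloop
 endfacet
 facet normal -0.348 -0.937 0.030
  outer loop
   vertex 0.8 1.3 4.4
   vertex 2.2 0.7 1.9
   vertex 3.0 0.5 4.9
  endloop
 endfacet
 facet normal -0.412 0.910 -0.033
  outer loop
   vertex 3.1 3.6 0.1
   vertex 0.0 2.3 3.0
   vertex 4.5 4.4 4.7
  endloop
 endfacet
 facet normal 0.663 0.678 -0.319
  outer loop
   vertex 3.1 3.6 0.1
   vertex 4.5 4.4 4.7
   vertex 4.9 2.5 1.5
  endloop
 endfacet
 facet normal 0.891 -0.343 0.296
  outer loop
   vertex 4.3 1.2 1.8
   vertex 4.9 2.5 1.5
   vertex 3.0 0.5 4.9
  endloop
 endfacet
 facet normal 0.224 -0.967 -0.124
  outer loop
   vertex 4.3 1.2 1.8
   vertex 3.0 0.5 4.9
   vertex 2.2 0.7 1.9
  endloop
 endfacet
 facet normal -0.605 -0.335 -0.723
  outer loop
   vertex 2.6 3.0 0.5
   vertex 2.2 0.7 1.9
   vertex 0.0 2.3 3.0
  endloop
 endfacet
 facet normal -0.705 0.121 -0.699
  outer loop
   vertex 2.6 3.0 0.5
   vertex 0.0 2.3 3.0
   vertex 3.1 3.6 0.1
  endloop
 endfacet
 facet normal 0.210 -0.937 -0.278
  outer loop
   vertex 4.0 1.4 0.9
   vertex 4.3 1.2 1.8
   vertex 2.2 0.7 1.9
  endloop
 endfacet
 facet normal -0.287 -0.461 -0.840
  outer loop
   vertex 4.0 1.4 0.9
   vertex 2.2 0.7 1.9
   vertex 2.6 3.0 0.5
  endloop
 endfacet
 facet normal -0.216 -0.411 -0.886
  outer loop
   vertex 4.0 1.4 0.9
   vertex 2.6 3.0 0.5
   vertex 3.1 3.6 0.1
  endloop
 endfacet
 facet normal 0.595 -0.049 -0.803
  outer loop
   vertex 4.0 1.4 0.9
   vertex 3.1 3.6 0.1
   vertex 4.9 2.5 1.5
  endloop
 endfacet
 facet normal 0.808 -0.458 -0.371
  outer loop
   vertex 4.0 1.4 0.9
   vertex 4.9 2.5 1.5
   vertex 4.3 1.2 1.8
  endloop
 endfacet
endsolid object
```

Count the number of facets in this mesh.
16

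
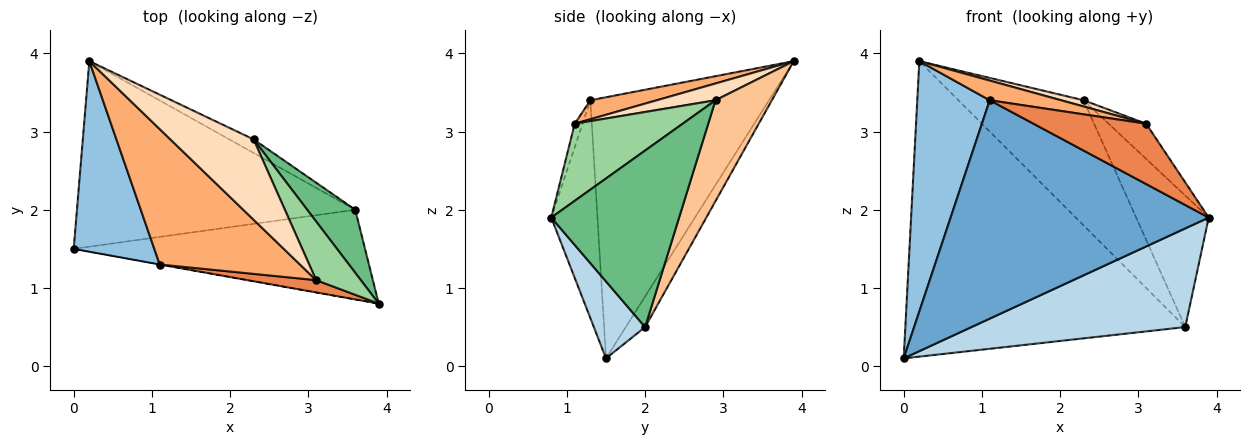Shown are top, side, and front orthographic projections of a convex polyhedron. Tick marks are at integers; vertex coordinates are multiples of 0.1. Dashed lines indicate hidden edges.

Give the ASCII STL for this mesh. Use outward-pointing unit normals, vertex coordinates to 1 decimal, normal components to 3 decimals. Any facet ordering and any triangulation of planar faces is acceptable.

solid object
 facet normal -0.176 -0.984 -0.001
  outer loop
   vertex 1.1 1.3 3.4
   vertex 0.0 1.5 0.1
   vertex 3.9 0.8 1.9
  endloop
 endfacet
 facet normal -0.891 -0.361 0.275
  outer loop
   vertex 1.1 1.3 3.4
   vertex 0.2 3.9 3.9
   vertex 0.0 1.5 0.1
  endloop
 endfacet
 facet normal 0.175 -0.729 -0.662
  outer loop
   vertex 3.6 2.0 0.5
   vertex 3.9 0.8 1.9
   vertex 0.0 1.5 0.1
  endloop
 endfacet
 facet normal -0.058 0.845 -0.531
  outer loop
   vertex 3.6 2.0 0.5
   vertex 0.0 1.5 0.1
   vertex 0.2 3.9 3.9
  endloop
 endfacet
 facet normal -0.068 -0.978 0.199
  outer loop
   vertex 3.1 1.1 3.1
   vertex 1.1 1.3 3.4
   vertex 3.9 0.8 1.9
  endloop
 endfacet
 facet normal 0.133 -0.143 0.981
  outer loop
   vertex 3.1 1.1 3.1
   vertex 0.2 3.9 3.9
   vertex 1.1 1.3 3.4
  endloop
 endfacet
 facet normal 0.409 0.907 -0.098
  outer loop
   vertex 2.3 2.9 3.4
   vertex 3.6 2.0 0.5
   vertex 0.2 3.9 3.9
  endloop
 endfacet
 facet normal 0.197 -0.075 0.978
  outer loop
   vertex 2.3 2.9 3.4
   vertex 0.2 3.9 3.9
   vertex 3.1 1.1 3.1
  endloop
 endfacet
 facet normal 0.846 0.480 0.230
  outer loop
   vertex 2.3 2.9 3.4
   vertex 3.9 0.8 1.9
   vertex 3.6 2.0 0.5
  endloop
 endfacet
 facet normal 0.828 0.288 0.480
  outer loop
   vertex 2.3 2.9 3.4
   vertex 3.1 1.1 3.1
   vertex 3.9 0.8 1.9
  endloop
 endfacet
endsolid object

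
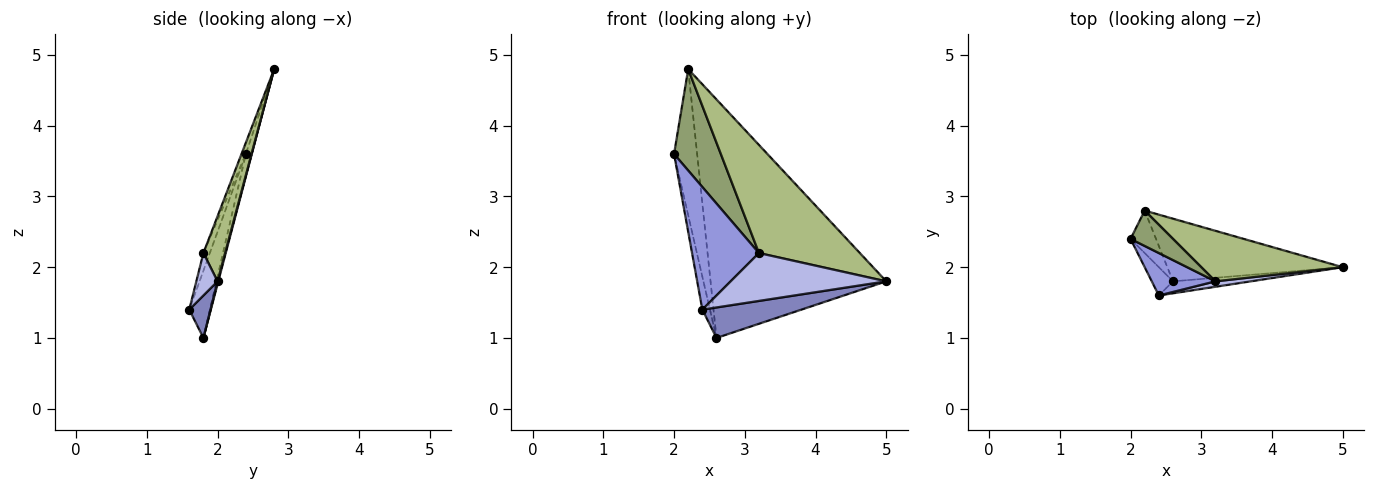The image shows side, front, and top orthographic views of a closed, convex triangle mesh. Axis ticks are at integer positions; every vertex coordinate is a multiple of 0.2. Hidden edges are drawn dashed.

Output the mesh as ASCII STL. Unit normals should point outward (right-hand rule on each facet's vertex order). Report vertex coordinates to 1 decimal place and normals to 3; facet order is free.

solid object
 facet normal -0.900 0.331 -0.284
  outer loop
   vertex 2.6 1.8 1.0
   vertex 2.4 1.6 1.4
   vertex 2.0 2.4 3.6
  endloop
 endfacet
 facet normal 0.196 -0.913 -0.359
  outer loop
   vertex 2.6 1.8 1.0
   vertex 5.0 2.0 1.8
   vertex 2.4 1.6 1.4
  endloop
 endfacet
 facet normal -0.090 -0.941 0.326
  outer loop
   vertex 3.2 1.8 2.2
   vertex 2.0 2.4 3.6
   vertex 2.4 1.6 1.4
  endloop
 endfacet
 facet normal 0.134 -0.985 0.112
  outer loop
   vertex 3.2 1.8 2.2
   vertex 2.4 1.6 1.4
   vertex 5.0 2.0 1.8
  endloop
 endfacet
 facet normal -0.087 -0.941 0.328
  outer loop
   vertex 2.2 2.8 4.8
   vertex 2.0 2.4 3.6
   vertex 3.2 1.8 2.2
  endloop
 endfacet
 facet normal 0.191 -0.889 0.416
  outer loop
   vertex 2.2 2.8 4.8
   vertex 3.2 1.8 2.2
   vertex 5.0 2.0 1.8
  endloop
 endfacet
 facet normal -0.241 0.932 -0.271
  outer loop
   vertex 2.2 2.8 4.8
   vertex 2.6 1.8 1.0
   vertex 2.0 2.4 3.6
  endloop
 endfacet
 facet normal 0.004 0.967 -0.254
  outer loop
   vertex 2.2 2.8 4.8
   vertex 5.0 2.0 1.8
   vertex 2.6 1.8 1.0
  endloop
 endfacet
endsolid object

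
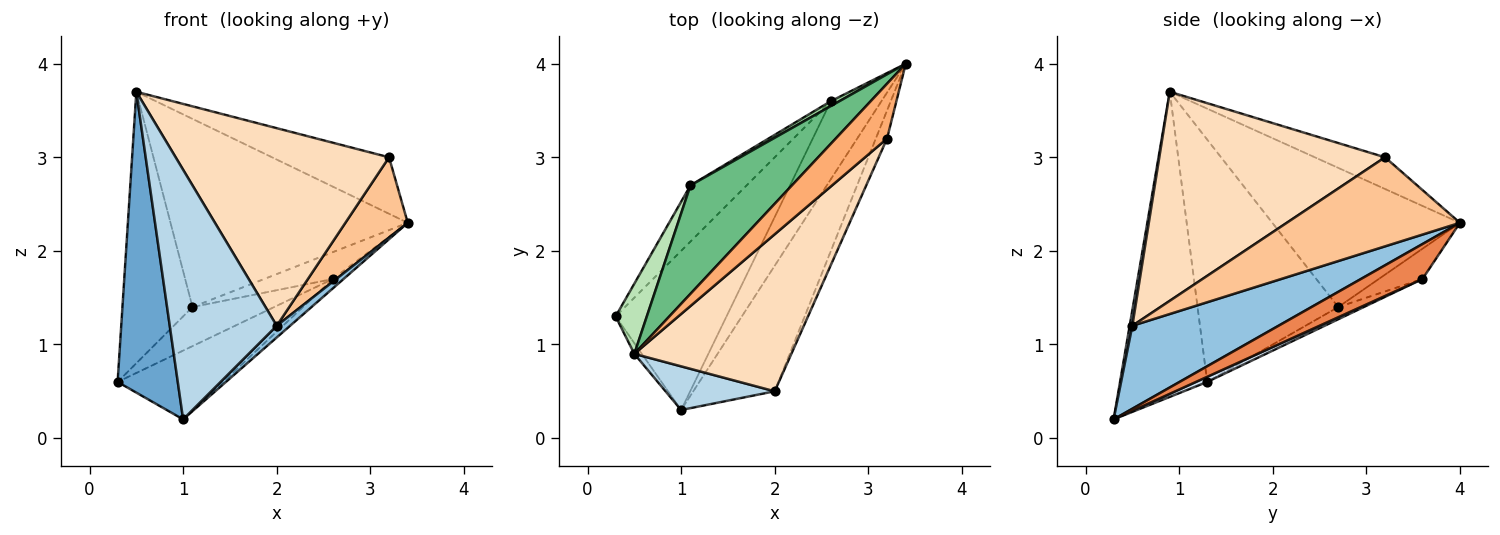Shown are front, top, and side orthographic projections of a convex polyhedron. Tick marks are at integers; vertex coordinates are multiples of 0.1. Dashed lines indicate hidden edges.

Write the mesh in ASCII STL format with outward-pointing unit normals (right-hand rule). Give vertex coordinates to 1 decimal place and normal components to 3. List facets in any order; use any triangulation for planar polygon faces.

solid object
 facet normal -0.823 -0.568 -0.020
  outer loop
   vertex 0.5 0.9 3.7
   vertex 0.3 1.3 0.6
   vertex 1.0 0.3 0.2
  endloop
 endfacet
 facet normal 0.712 -0.065 -0.699
  outer loop
   vertex 2.0 0.5 1.2
   vertex 1.0 0.3 0.2
   vertex 3.4 4.0 2.3
  endloop
 endfacet
 facet normal 0.025 -0.985 0.172
  outer loop
   vertex 2.0 0.5 1.2
   vertex 0.5 0.9 3.7
   vertex 1.0 0.3 0.2
  endloop
 endfacet
 facet normal 0.042 0.396 -0.917
  outer loop
   vertex 2.6 3.6 1.7
   vertex 1.0 0.3 0.2
   vertex 0.3 1.3 0.6
  endloop
 endfacet
 facet normal 0.565 0.098 -0.819
  outer loop
   vertex 2.6 3.6 1.7
   vertex 3.4 4.0 2.3
   vertex 1.0 0.3 0.2
  endloop
 endfacet
 facet normal -0.395 0.659 0.640
  outer loop
   vertex 3.2 3.2 3.0
   vertex 3.4 4.0 2.3
   vertex 0.5 0.9 3.7
  endloop
 endfacet
 facet normal 0.934 -0.337 -0.118
  outer loop
   vertex 3.2 3.2 3.0
   vertex 2.0 0.5 1.2
   vertex 3.4 4.0 2.3
  endloop
 endfacet
 facet normal 0.638 -0.603 0.479
  outer loop
   vertex 3.2 3.2 3.0
   vertex 0.5 0.9 3.7
   vertex 2.0 0.5 1.2
  endloop
 endfacet
 facet normal -0.565 0.715 0.412
  outer loop
   vertex 1.1 2.7 1.4
   vertex 0.5 0.9 3.7
   vertex 3.4 4.0 2.3
  endloop
 endfacet
 facet normal -0.531 0.834 0.152
  outer loop
   vertex 1.1 2.7 1.4
   vertex 3.4 4.0 2.3
   vertex 2.6 3.6 1.7
  endloop
 endfacet
 facet normal -0.889 0.443 0.115
  outer loop
   vertex 1.1 2.7 1.4
   vertex 0.3 1.3 0.6
   vertex 0.5 0.9 3.7
  endloop
 endfacet
 facet normal -0.176 0.562 -0.808
  outer loop
   vertex 1.1 2.7 1.4
   vertex 2.6 3.6 1.7
   vertex 0.3 1.3 0.6
  endloop
 endfacet
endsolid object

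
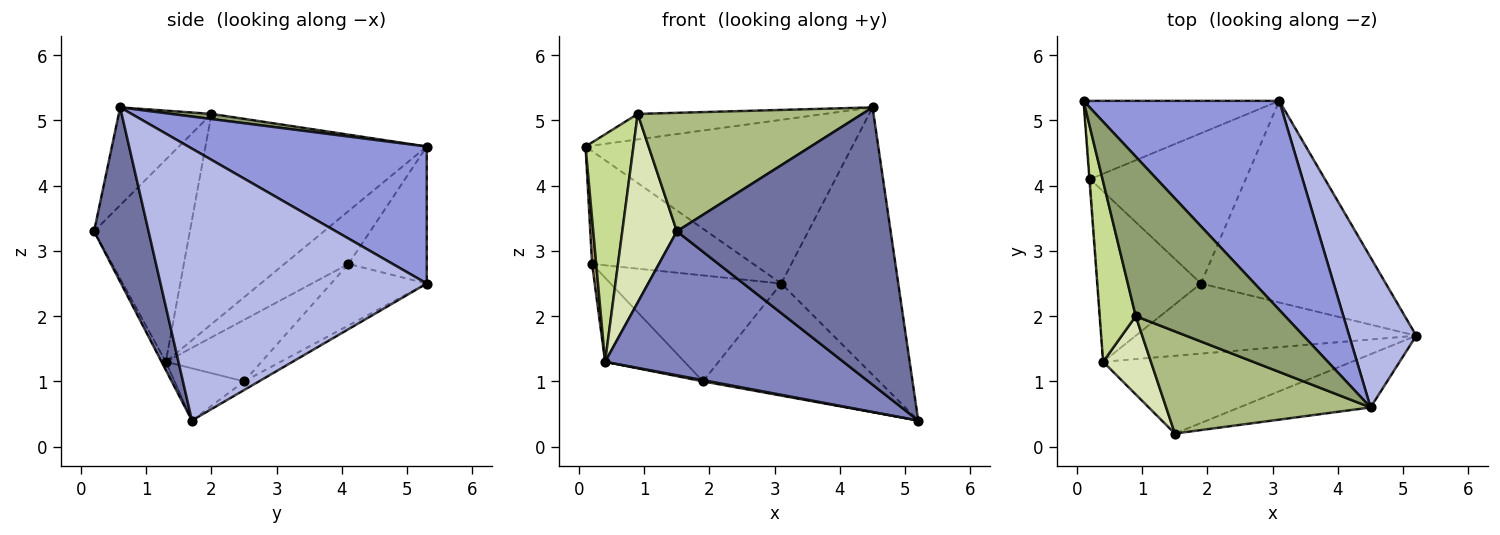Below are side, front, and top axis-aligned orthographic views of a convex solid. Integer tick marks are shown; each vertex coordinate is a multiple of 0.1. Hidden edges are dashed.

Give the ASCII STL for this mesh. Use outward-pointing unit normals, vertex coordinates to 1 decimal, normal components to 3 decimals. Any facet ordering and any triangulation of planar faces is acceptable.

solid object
 facet normal 0.243 -0.953 -0.183
  outer loop
   vertex 4.5 0.6 5.2
   vertex 1.5 0.2 3.3
   vertex 5.2 1.7 0.4
  endloop
 endfacet
 facet normal -0.016 -0.880 -0.475
  outer loop
   vertex 0.4 1.3 1.3
   vertex 5.2 1.7 0.4
   vertex 1.5 0.2 3.3
  endloop
 endfacet
 facet normal 0.483 0.540 0.690
  outer loop
   vertex 3.1 5.3 2.5
   vertex 0.1 5.3 4.6
   vertex 4.5 0.6 5.2
  endloop
 endfacet
 facet normal 0.893 0.392 0.220
  outer loop
   vertex 3.1 5.3 2.5
   vertex 4.5 0.6 5.2
   vertex 5.2 1.7 0.4
  endloop
 endfacet
 facet normal 0.034 0.158 0.987
  outer loop
   vertex 0.9 2.0 5.1
   vertex 4.5 0.6 5.2
   vertex 0.1 5.3 4.6
  endloop
 endfacet
 facet normal -0.298 -0.723 0.623
  outer loop
   vertex 0.9 2.0 5.1
   vertex 1.5 0.2 3.3
   vertex 4.5 0.6 5.2
  endloop
 endfacet
 facet normal -0.964 -0.209 0.165
  outer loop
   vertex 0.9 2.0 5.1
   vertex 0.1 5.3 4.6
   vertex 0.4 1.3 1.3
  endloop
 endfacet
 facet normal -0.851 -0.485 0.201
  outer loop
   vertex 0.9 2.0 5.1
   vertex 0.4 1.3 1.3
   vertex 1.5 0.2 3.3
  endloop
 endfacet
 facet normal -0.998 -0.065 -0.012
  outer loop
   vertex 0.2 4.1 2.8
   vertex 0.4 1.3 1.3
   vertex 0.1 5.3 4.6
  endloop
 endfacet
 facet normal -0.371 0.763 -0.529
  outer loop
   vertex 0.2 4.1 2.8
   vertex 0.1 5.3 4.6
   vertex 3.1 5.3 2.5
  endloop
 endfacet
 facet normal -0.183 -0.017 -0.983
  outer loop
   vertex 1.9 2.5 1.0
   vertex 5.2 1.7 0.4
   vertex 0.4 1.3 1.3
  endloop
 endfacet
 facet normal -0.041 0.485 -0.873
  outer loop
   vertex 1.9 2.5 1.0
   vertex 3.1 5.3 2.5
   vertex 5.2 1.7 0.4
  endloop
 endfacet
 facet normal -0.471 0.390 -0.791
  outer loop
   vertex 1.9 2.5 1.0
   vertex 0.4 1.3 1.3
   vertex 0.2 4.1 2.8
  endloop
 endfacet
 facet normal -0.307 0.548 -0.778
  outer loop
   vertex 1.9 2.5 1.0
   vertex 0.2 4.1 2.8
   vertex 3.1 5.3 2.5
  endloop
 endfacet
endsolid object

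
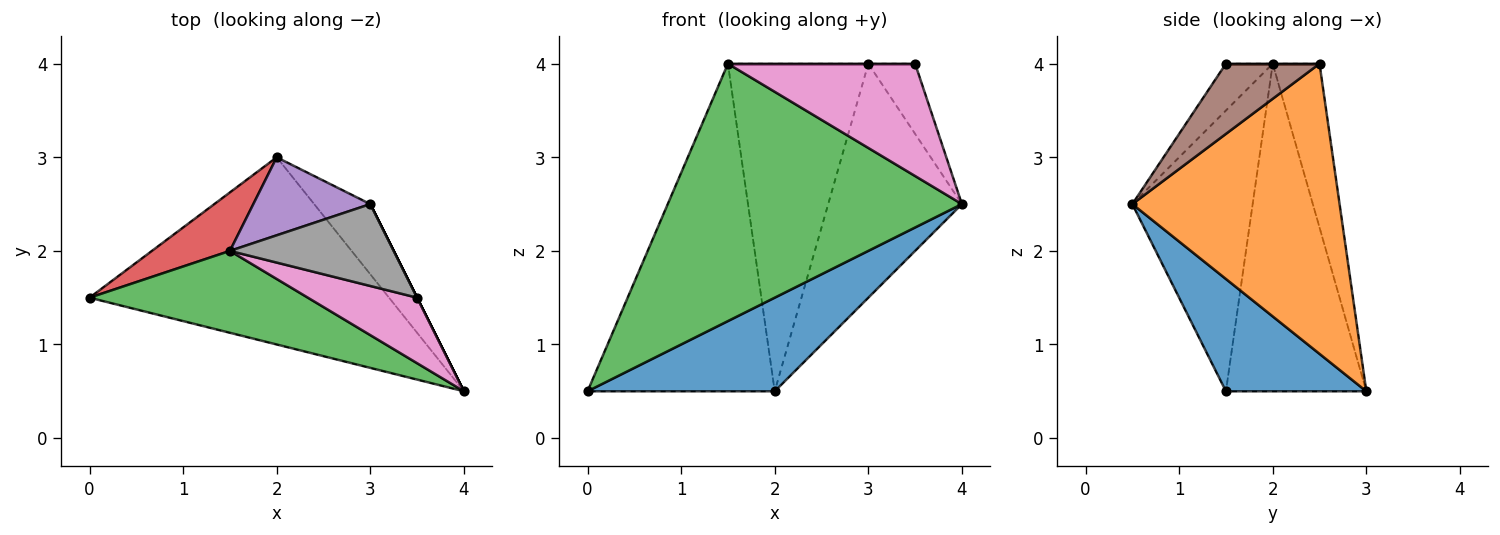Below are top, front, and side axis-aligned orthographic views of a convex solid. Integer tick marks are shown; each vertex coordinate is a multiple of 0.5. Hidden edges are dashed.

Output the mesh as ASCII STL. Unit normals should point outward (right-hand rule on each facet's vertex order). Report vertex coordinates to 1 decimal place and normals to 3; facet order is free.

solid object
 facet normal 0.318 -0.424 -0.848
  outer loop
   vertex 2.0 3.0 0.5
   vertex 4.0 0.5 2.5
   vertex 0.0 1.5 0.5
  endloop
 endfacet
 facet normal 0.829 0.535 -0.161
  outer loop
   vertex 3.0 2.5 4.0
   vertex 4.0 0.5 2.5
   vertex 2.0 3.0 0.5
  endloop
 endfacet
 facet normal -0.363 -0.888 0.282
  outer loop
   vertex 1.5 2.0 4.0
   vertex 0.0 1.5 0.5
   vertex 4.0 0.5 2.5
  endloop
 endfacet
 facet normal -0.594 0.792 0.141
  outer loop
   vertex 1.5 2.0 4.0
   vertex 2.0 3.0 0.5
   vertex 0.0 1.5 0.5
  endloop
 endfacet
 facet normal -0.308 0.925 0.220
  outer loop
   vertex 1.5 2.0 4.0
   vertex 3.0 2.5 4.0
   vertex 2.0 3.0 0.5
  endloop
 endfacet
 facet normal 0.894 0.447 0.000
  outer loop
   vertex 3.5 1.5 4.0
   vertex 4.0 0.5 2.5
   vertex 3.0 2.5 4.0
  endloop
 endfacet
 facet normal -0.211 -0.844 0.493
  outer loop
   vertex 3.5 1.5 4.0
   vertex 1.5 2.0 4.0
   vertex 4.0 0.5 2.5
  endloop
 endfacet
 facet normal 0.000 0.000 1.000
  outer loop
   vertex 3.5 1.5 4.0
   vertex 3.0 2.5 4.0
   vertex 1.5 2.0 4.0
  endloop
 endfacet
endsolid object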